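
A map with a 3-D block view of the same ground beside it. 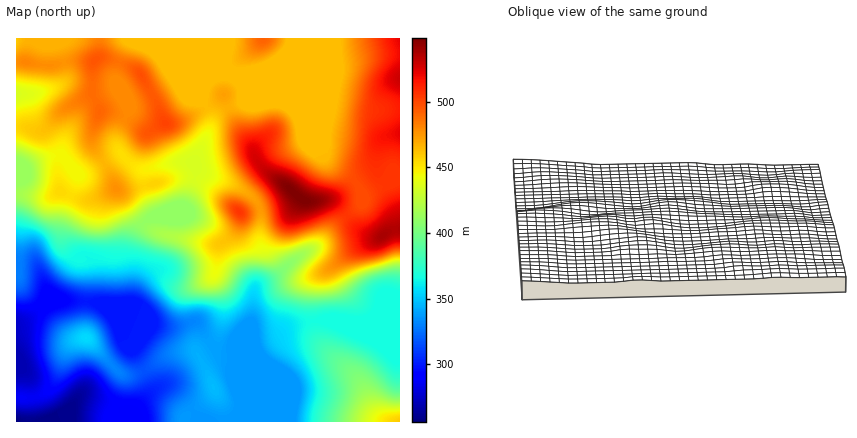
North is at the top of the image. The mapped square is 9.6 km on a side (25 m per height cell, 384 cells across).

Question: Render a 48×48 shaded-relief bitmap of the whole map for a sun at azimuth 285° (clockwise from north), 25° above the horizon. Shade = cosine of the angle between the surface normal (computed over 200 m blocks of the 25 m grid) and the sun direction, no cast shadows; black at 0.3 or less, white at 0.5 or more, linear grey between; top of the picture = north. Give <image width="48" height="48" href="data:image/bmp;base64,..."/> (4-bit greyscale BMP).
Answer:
<image width="48" height="48" href="data:image/bmp;base64,Qk32BAAAAAAAAHYAAAAoAAAAMAAAADAAAAABAAQAAAAAAIAEAAATCwAAEwsAABAAAAAAAAAAAAAAABEREQAiIiIAMzMzAERERABVVVUAZmZmAHd3dwCIiIgAmZmZAKqqqgC7u7sAzMzMAN3d3QDu7u4A////AJiImZvMupmaveypmZmZmZmZre3d3dzMzIh3eJvMupmavdy6mZmZmZmZre3M3dzLu5iHZnq8y5mavNy7qpmJmZmZrO3M3cy6mpmpdWisy6mIq8zMu6iJmZmZnN3MzMuoiKq7llabzLl3iavMy5iJmZmZm93MzLqXeKrNuFV73bh3iJq8y5iJmZmZrN3Mu6mHeKvNyWV6y5iJmZq7upiZmZmZvMzLupiHiKve2nZ5qXebuqqrqZmZmZmqu8zLqpiHibve65iIdmeszLuqmZmZmaqqu8y6qZiImbzv7LmXVGiazcu6mZmZmauqu7uqmZmZmavf/cuXRHmZvMzLqZmJmruqu7upmZmZmave7tynRYmZq8zLqqmImruqq6qZmZmZmavN3dyoZ5mZm8y6q7l3iruqqqmZmZmZmZqrzMypiZmZq9uYirl2ebupmZiJmZmZmYiJq7upmZmZvdyXeJh2aLupmYd3iIiJmXZomqqZiZiazdy5d3ZUWLy6qYdmZmeJmWVXmqmYiIeLzd3MuWQzSM3cupdkQ0V4mWVYu6mHiHeKzMzu7IUhNr3d3bl1MiNXiWZqzLmHiIeJqrzv/aYyNZu87+ynQhEkZ3Z73KmIiYiJmave/bdURoiJzv/bhjIRJHed25mZmZmZmZvN7bhmZ4dmi+/+yoUxAXet2oiZmZmZmZq83Ll3d4h1Vq3/7Lp0Init2oiIh4maqqq8zLqYZ5qXQ1nf7cy4ZYisupmYdmiaqqqrzdy5ZpzJUzat7czKmJmrqaqpdVaJqpqrzd7bZZ3rdUR6zLvMqqu6mauphlVXiZmave/rZI79l1RXmqvMuqvKiKqpmHVEaJmavv/rdZ79uXZVZ5rMy6vLmZqqqYZEVmiazv/aiL/9uph2Voq8u6vduZq7updmZlZ5vO7Kq9/sqZmHZomru6vdypm8y5d4mGZ4q8zMze7bmIiZmJqqqpveyZmsy5d5qYd4mrzN3ty5h3ibuqqpmZrduZmruoiImZiJmrze7bqZh3iszLqpmarMuZq6qIiYh4iZmr3v7JiId3is3bqpmaq6qau6h4qpdmZ4ms7/64d3d4ms3cupmaqZiby5d4vKdVVWis7/2oZlZ5mr3dypmaqYiKzJZpvLl2VEac/+y5hkWJmbzdy6qqqpiJzKd5vLqYZDR779y7p0WJmbzdy6qqqrqIrLh4q7updlVpzcu8uWaJmazdy6q6q8ypm7mImru5d3d5q6qruoiZmazdyqqqu93KqqmImruoZ5mZmZmaqpmZmavdyqqqq83cupmJmruXaJmqqImZmZmZmZvd26qpmqvN25iJmrl2eZmaqYmZmZmZmZvN3LqpmZmr3JiJq6hmiZmZqZmZmZmZmZrN3cu5mIiKzJiJu5dnmZmZmZmZmZmZmZrN3dy5mZmau6iJqoZ4mZmZmZmZmZmZmZq83dzKmZqqvKmImYiJmZmZmqqXeJmZmZq8zMy6qZqrvLmIiZmZmZmZmruoZomZmZq8zMu7qZmavLqImZmZmZmZmby5dWmZmZrMzMuw=="/>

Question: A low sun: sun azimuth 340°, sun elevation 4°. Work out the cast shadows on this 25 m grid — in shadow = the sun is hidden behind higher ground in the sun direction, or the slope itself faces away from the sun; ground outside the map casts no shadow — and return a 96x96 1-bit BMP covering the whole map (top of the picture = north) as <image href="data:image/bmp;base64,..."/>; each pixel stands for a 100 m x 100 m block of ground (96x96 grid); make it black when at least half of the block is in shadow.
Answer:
<image width="96" height="96" href="data:image/bmp;base64,Qk2+BAAAAAAAAD4AAAAoAAAAYAAAAGAAAAABAAEAAAAAAIAEAAATCwAAEwsAAAIAAAAAAAAA////AAAAAAAAAAAAAAAAAAAAAAAAAAAAAAAAAAAAAAAHAAAAAAAAAAAAAAAHwAAAAAAAAAAAAAAB4AAAAAAAAAAAAAAAeAAAAAAAAAAAAAAAPwAAAAAAAAAAAAAAH4AAAAAAAAAAAAAAH+AAAAAAAAAAAAAAH/AAAAAAAAAAAAAAD/gAAAAAAAAAAAAAD/gAAAAAAAAAAAAAD/gAAAAAAAAAAAAAD/gAAAAAAAAAAAAAB/AAAAAAAAAAAAAAA/AAAAAAAAAAAAAAAfAAAAAAAAAAAAAAAOAAAAAAAAAAAAAAAAAAAAAAAAAAAAAAAAAAAAAAAAAAAAAAAAAAAAAAAAAAAAAAAAAAAAAAAAAAAAAAAAAAAAAPAAAAAAEAAAAAAAB/gAAB+B8AAAAAAA//gAAP//8AAAAAAD//wAA///8AAAAAAP//wAD///8AAAAAAP//4AH///8AAAAAAf//8Af///9AAAAAAf//+A////9AAP/+AP//+A////8AA///AD///A////8AB///AA///Af///8AD//+AAH//gH///8AH//+AAB//wA///8AH//+AAAf/4AP//8AH//8AAAP/4AD//8AAeAAAAAH/8AA//8AAAAAAAAH//+Af/8AAAAAAgAH///AP/8AAAfwH4AD///wH/8AAB/8P4AD+P/4B/8AAD/+f4AAAH/8Af8AAP///4AAEH/+AH8EAf///gAAMH/+AB8PAf/+AAAAeP//AAcf8//+AAAAeH//AAAf///+AAAA+H//AAAf///+AAAA+B//AAB/+P//AAAA8A//AAB/+AP/AAAAcAP/AAD/+AH/gAAAAAH/gADj+AD/8AAAAAB/gADA8AB//gAAAAAfgAAAAAA//wAAAAAAAAAAAAAP/4AAAAAAAAAAAAAB/8AAAAAAAAAAAAAAf4AAAAAAAAAAAAAAD4AAAAAAAAAAAAAAAAAAAAAAAAAAAAAAAAAAAAAAAAAAAAAAAAAAAAAAAAAAAAAAAAAAAAAAAAAAAAAAAAAAAAAAAAAAAAAAfwAAAAAAAAAAAAAA/+AAAAAAAAAAAAAA//AAAAAAAAAAAAAB//AAAAAAAAAAAAAA//gAAAAAAAAAAAAAf/gAAAAAAAAAAAAAH/gAAAAAAAAAAAAAB/wAAAAAAAAAAAAAA/wAAAAAAAAAAAAAADwAAAAAAAAAAAAAAAAAAAAAAAAAAAAAAAAAAAAAAAAAAAAAAAAAAAAAAAAAAAAAAAAAAAAAAAAAAAAAAAAAAAAAAAAAAAAAAAAAAAAAAAAAAAAAAAAAAAAAAAAAAAAAAAAAAAAAAAAAAAAAAAAAAAAAAAAAAAAAAAAAAAAAAAB/AAAAAAAAAAAAAAD/gAAAAAAAAAAAAAD/gAAAAAAAAAAAAAD4AAAAAAAAAAAAAAAAAAAAAAAAAAAAAAAAAAAAAAAAAAAAAAAAAAAAAAAAAAAAAAAAAAAAAAAAA4AAAAAAAAAAAAAAA8AAAAAAAAAAAAAAAIAAAAAAAAAAAAAAAAAAAAAAAAAAAAAAAAAAAAA="/>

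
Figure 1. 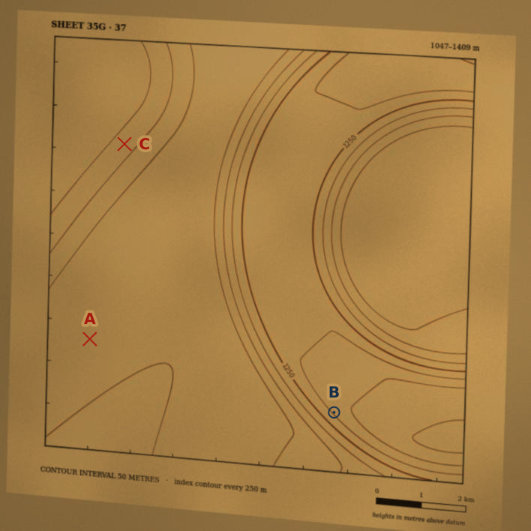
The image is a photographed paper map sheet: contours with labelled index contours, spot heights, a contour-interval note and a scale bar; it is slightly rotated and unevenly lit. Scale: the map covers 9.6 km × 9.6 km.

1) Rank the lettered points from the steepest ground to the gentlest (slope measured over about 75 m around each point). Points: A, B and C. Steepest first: B C A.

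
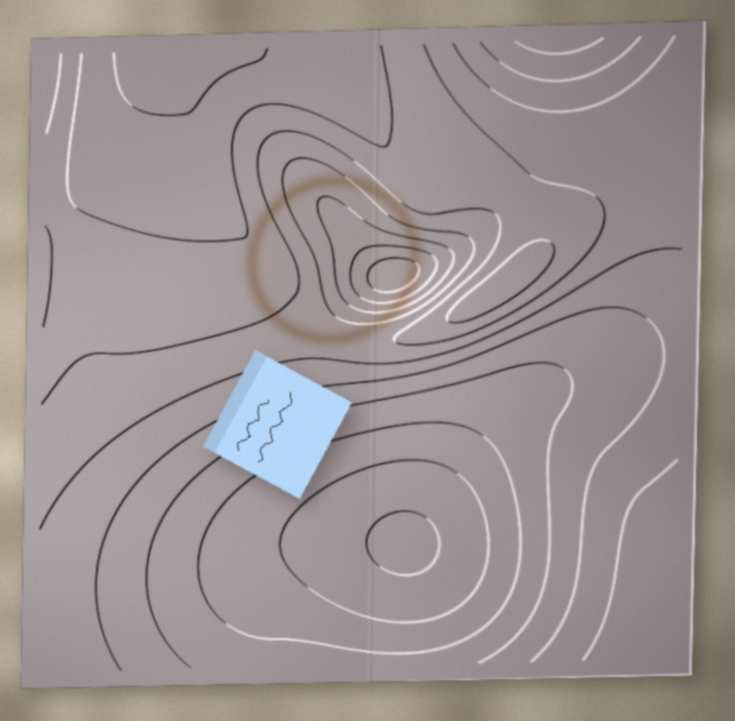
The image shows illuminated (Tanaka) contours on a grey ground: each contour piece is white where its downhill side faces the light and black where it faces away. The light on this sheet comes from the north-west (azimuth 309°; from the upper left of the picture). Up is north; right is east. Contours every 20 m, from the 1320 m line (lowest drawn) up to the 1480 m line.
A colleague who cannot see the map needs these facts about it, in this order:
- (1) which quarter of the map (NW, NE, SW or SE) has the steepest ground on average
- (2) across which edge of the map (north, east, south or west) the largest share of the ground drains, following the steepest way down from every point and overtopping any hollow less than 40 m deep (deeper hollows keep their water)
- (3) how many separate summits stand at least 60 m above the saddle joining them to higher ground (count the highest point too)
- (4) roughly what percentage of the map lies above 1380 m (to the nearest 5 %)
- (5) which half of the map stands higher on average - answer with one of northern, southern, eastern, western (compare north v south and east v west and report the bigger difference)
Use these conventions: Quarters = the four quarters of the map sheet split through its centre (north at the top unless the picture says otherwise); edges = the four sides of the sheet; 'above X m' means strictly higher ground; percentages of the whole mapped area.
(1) The north-east quarter is the steepest part of the map.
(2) The largest share of the runoff leaves by the southern edge.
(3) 1 summit rises at least 60 m above its surroundings.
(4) Roughly 75 % of the ground is higher than 1380 m.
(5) Taken as a whole, the northern half is higher than the southern.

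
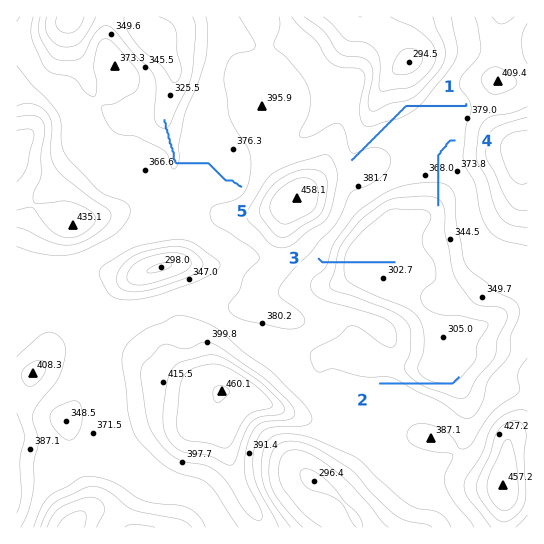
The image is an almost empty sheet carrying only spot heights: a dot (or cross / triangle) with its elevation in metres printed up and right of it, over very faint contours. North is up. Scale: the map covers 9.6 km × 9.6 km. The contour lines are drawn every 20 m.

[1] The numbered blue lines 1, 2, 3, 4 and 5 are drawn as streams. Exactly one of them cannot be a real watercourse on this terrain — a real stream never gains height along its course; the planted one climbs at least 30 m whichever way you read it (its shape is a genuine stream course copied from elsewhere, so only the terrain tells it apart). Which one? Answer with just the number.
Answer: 1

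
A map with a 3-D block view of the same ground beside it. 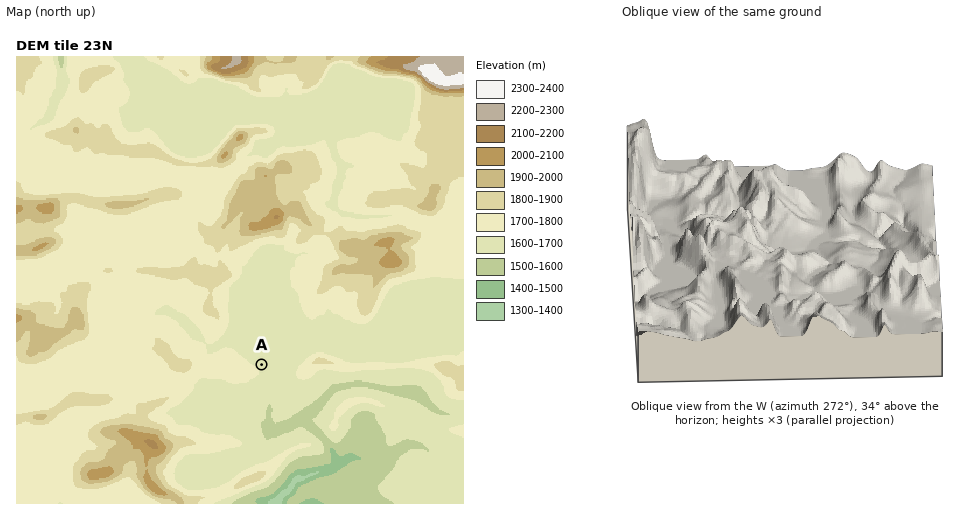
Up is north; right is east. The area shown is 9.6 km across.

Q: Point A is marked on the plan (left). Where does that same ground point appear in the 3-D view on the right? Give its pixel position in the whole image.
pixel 842 245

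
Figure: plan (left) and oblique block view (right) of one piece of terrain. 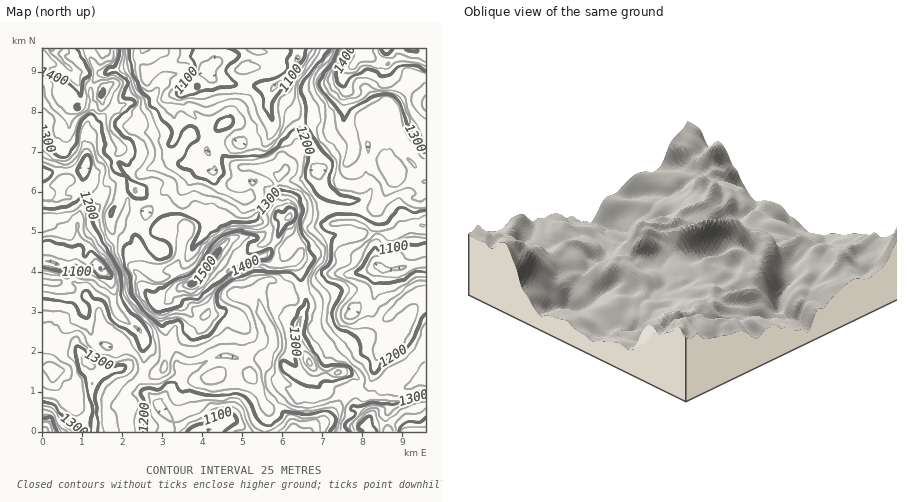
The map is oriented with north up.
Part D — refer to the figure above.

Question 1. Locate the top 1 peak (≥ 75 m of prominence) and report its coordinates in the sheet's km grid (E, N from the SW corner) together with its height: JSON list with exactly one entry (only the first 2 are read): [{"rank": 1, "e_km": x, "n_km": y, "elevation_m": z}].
[{"rank": 1, "e_km": 4.29, "n_km": 4.34, "elevation_m": 1516}]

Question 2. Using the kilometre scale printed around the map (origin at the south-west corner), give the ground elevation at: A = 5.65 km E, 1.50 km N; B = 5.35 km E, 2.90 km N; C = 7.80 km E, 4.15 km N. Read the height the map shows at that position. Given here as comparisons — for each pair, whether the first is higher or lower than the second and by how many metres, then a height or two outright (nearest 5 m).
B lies higher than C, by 105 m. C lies lower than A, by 95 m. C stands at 1130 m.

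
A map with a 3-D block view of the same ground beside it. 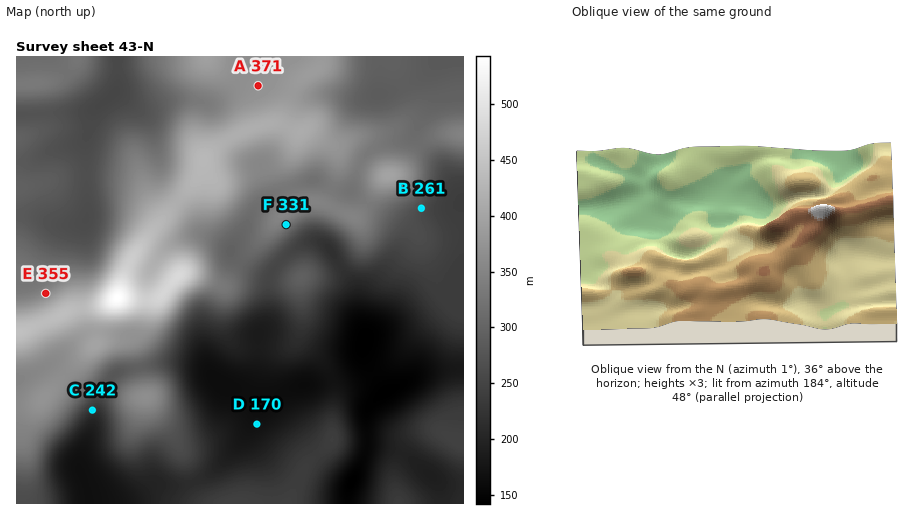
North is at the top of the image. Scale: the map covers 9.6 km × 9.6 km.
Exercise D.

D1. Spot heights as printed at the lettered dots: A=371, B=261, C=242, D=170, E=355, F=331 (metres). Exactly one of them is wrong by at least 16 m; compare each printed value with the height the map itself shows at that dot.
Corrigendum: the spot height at C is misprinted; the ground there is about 222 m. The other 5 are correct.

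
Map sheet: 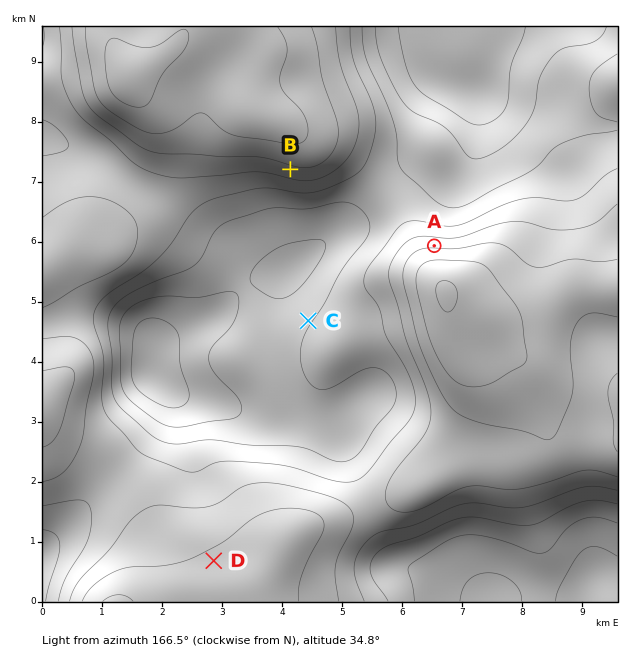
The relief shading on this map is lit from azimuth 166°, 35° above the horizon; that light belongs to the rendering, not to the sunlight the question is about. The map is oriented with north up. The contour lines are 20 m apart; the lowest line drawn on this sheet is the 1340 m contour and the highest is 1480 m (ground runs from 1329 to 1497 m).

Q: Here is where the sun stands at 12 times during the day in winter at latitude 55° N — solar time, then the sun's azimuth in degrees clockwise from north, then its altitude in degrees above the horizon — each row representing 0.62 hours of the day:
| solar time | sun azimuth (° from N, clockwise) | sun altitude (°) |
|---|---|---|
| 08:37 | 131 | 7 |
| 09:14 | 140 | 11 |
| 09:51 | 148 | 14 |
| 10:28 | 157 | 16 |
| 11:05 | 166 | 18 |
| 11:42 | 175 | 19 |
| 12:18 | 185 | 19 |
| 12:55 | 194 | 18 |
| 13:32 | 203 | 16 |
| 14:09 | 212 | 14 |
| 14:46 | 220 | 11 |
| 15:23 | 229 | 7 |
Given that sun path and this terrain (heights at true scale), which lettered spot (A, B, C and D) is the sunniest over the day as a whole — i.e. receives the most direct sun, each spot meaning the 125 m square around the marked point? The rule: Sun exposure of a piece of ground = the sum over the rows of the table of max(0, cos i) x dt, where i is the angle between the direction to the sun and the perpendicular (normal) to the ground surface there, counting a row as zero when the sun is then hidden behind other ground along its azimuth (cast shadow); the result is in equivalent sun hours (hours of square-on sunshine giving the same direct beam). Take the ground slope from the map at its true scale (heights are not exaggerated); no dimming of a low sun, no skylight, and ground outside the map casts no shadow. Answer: A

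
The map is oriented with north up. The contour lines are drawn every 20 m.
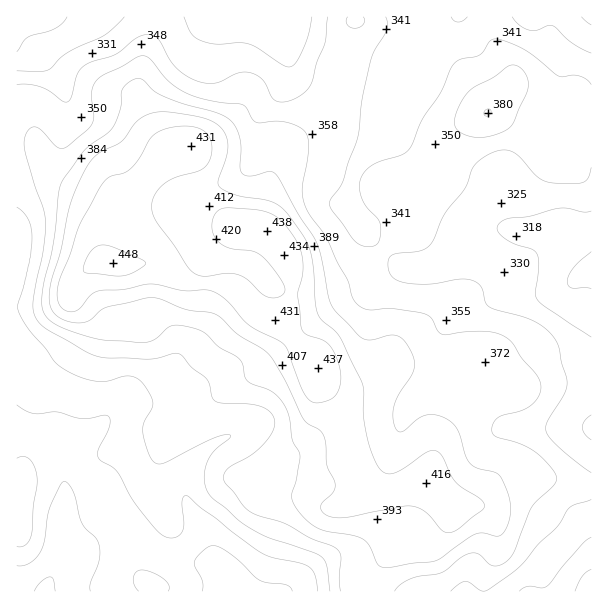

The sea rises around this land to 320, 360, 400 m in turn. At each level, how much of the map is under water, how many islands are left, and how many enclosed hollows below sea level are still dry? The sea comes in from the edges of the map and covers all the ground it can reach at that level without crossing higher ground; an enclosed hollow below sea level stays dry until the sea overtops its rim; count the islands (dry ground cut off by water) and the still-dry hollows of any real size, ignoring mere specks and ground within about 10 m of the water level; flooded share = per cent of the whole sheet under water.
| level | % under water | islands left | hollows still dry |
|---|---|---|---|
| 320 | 14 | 0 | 0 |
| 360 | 58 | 1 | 0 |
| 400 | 83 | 1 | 0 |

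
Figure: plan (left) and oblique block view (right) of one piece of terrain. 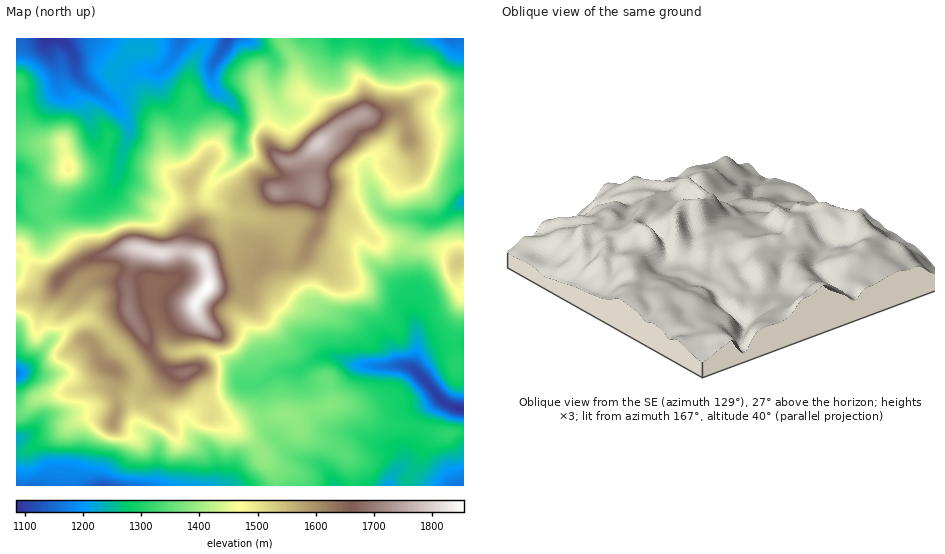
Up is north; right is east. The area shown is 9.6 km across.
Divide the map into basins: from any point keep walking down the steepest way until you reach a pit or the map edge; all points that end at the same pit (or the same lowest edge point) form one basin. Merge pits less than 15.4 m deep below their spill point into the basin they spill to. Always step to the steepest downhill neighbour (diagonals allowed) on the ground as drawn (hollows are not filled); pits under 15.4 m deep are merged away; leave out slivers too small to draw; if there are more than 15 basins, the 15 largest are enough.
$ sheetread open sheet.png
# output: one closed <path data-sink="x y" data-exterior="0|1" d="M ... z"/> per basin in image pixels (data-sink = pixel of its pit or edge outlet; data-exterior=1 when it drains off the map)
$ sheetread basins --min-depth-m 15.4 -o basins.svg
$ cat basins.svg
<path data-sink="463 408" data-exterior="1" d="M319 200l1 17-2 11-9 15-5 14-6 5-11 2-22-1-19 20-3 1-14 2-20-1-15 19-12-1-25-8-26 2-3 4 2 14 12 16 12 26 8 10 10 5 13 1 10-3 9 14 7 21 1 10 22 11 46-12 21 1 34-12 7 0 13 5 20 13 14 4 27 1 26 9 21-3 1-138-5-2-3-13 0-13 2-5-18-12-28-1-14-6-22-1-29-26z"/><path data-sink="47 39" data-exterior="1" d="M139 38l-122 0-1 104 46 2 2 2 4 22-19 37-1 11 11 20 22 26 45-14 13 0-4 6-8 26 1 20 6-4 23-1 25 8 12 1 13-16 3-8-6-21-14-8 0-11 6-14-6-32 1-12-12-5-10-9-4-8-7-36-10-22-8-7-20-8-8-10 4-12 15-14 9-3z"/><path data-sink="228 39" data-exterior="1" d="M281 38l-73 0-17 30 0 32-2 12 3 11 17 24 1 11-20 25 1 19 5 17 0 7-6 14 0 11 14 8 5 13 0 13 20 1 14-2 3-1 19-20 22 1 11-2 6-5 5-14 10-19 1-14-5-15-4-43 27-26-12-17-25-18-6-31-11-14z"/><path data-sink="103 485" data-exterior="1" d="M195 370l-10 3-16-1-14 15-7 3-21-7-10-11-2 24 3 15-4 10-29-4-11 5-14 10-20 10-9 7-14 3-1 33 260 1-1-12-19-29-31-23-13-7-1-10-7-21z"/><path data-sink="463 202" data-exterior="1" d="M395 112l-18 3-16 0-26 14-23 20-1 11 4 34 6 8 26 13 29 26 22 1 14 6 28 1 19 13 4-1 1-137-11-1-23 9-20 5-6-17z"/><path data-sink="452 39" data-exterior="1" d="M463 38l-180 0-1 3 13 19 6 31 25 18 13 18 22-12 16 0 18-3 7 5 5 9 1 9 4 2 25-7 11-6 16-1z"/><path data-sink="17 373" data-exterior="1" d="M139 248l-13 0-39 12-23 14-16 21-32 5 1 114 5-2 13-12 7-4 47-8 15-8 4-9 4-2-12-8-5-13 37-32-4-8-1-28 8-26z"/><path data-sink="181 39" data-exterior="1" d="M207 38l-67 0 0 10-9 3-15 14-4 9 0 3 8 10 20 8 8 7 10 22 7 36 4 8 10 9 11 5 20-24-1-11-17-24-3-11 2-12-1-28 3-10 13-19z"/><path data-sink="389 485" data-exterior="1" d="M342 403l-7 0-34 12-9 0 9 16 5 4 31 13 10 8 4 10 2 20 53 0 1-5 20-36 7-8 8-3-26-8-27-1-14-4-20-13z"/><path data-sink="335 485" data-exterior="1" d="M291 414l-11 0-47 13 19 13 8 9 4 11 11 14 2 12 74 0 1-13-5-17-10-8-22-9-14-8-5-12z"/><path data-sink="17 440" data-exterior="1" d="M113 369l-3 0-6 11-8 6-54 10-7 4-13 12-5 2-1 38 10-1 34-19 14-10 11-5 10 0 18 5 5-11-3-15 1-24z"/><path data-sink="17 205" data-exterior="1" d="M62 176l-15 18-9-1-13-7-9 0 0 63 5 2 18 23 15 7 3 0 13-12 11-6-22-27-11-20 1-11 7-10z"/><path data-sink="463 485" data-exterior="1" d="M463 432l-10 0-19 5-10 11-8 19-9 14 0 4 56 1z"/><path data-sink="17 169" data-exterior="1" d="M25 143l-9 1 0 40 9 2 16 8 6 0 21-26-4-22-2-2z"/><path data-sink="17 268" data-exterior="1" d="M19 249l-3 1 0 49 9 0 23-4 10-14-19-7z"/>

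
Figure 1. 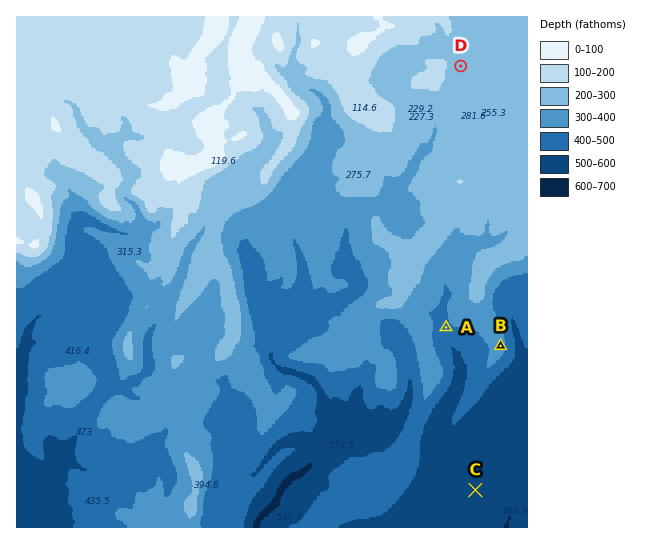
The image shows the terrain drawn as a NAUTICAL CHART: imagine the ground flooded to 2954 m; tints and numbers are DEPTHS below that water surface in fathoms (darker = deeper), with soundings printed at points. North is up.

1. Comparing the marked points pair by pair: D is higher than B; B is higher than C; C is lower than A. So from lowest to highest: C A B D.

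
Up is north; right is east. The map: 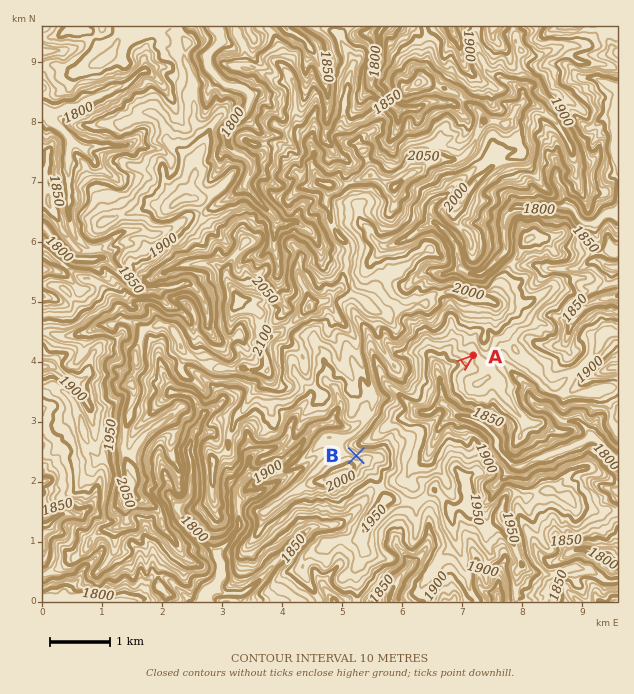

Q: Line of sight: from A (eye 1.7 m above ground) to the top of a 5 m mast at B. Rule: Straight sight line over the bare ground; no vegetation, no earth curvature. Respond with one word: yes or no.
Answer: yes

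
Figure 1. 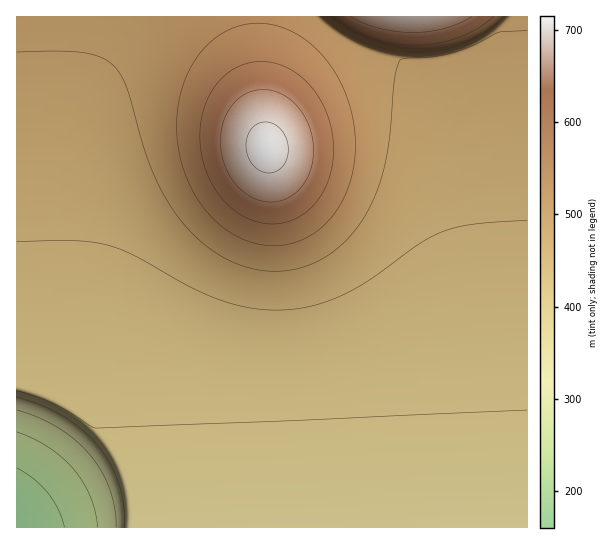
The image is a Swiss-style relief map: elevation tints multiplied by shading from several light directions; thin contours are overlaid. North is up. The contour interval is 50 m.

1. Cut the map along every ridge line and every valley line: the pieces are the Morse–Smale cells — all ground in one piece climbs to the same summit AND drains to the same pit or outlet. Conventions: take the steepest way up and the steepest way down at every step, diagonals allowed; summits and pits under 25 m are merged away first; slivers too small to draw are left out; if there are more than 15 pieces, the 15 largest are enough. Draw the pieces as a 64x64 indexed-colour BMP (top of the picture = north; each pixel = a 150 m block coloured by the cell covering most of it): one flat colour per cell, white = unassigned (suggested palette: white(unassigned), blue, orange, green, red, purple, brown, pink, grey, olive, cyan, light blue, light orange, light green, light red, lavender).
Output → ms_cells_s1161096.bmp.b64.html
<image width="64" height="64" href="data:image/bmp;base64,Qk12CAAAAAAAAHYAAAAoAAAAQAAAAEAAAAABAAQAAAAAAAAIAAATCwAAEwsAABAAAAAAAAAA////ALR3HwAOf/8ALKAsACgn1gC9Z5QAS1aMAMJ34wB/f38AIr28AM++FwDox64AeLv/AIrfmACWmP8A1bDFABEREREREREREREREREREREREREREREREREREREREiIiERERERERERERERERERERERERERERERERERERERESIiIRERERERERERERERERERERERERERERERERERERERIiIhEREREREREREREREREREREREREREREREREREREREiIiERERERERERERERERERERERERERERERERERERERESIiIRERERERERERERERERERERERERERERERERERERERIiIhEREREREREREREREREREREREREREREREREREREREiIiERERERERERERERERERERERERERERERERERERERESIiIRERERERERERERERERERERERERERERERERERERERIiIhEREREREREREREREREREREREREREREREREREREREiIiERERERERERERERERERERERERERERERERERERERESIiIRERERERERERERERERERERERERERERERERERERERIiIhEREREREREREREREREREREREREREREREREREREREiIiERERERERERERERERERERERERERERERERERERERESIiIRERERERERERERERERERERERERERERERERERERERIiIhEREREREREREREREREREREREREREREREREREREREiIiERERERERERERERERERERERERERERERERERERERESIiIRERERERERERERERERERERERERERERERERERERERIiIhEREREREREREREREREREREREREREREREREREREREiIiERERERERERERERERERERERERERERERERERERERESIiIRERERERERERERERERERERERERERERERERERERESIiIhERERERERERERERERERERERERERERERERERERERIiIiEREREREREREREREREREREREREREREREREREREREiIiIRERERERERERERERERERERERERERERERERERERESIiIhERERERERERERERERERERERERERERERERERERERIiIiEREREREREREREREREREREREREREREREREREREREiIiIRERERERERERERERERERERERERERERERERERERESIiIhERERERERERERERERERERERERERERERERERERERIiIiEREREREREREREREREREREREREREREREREREREREiIiIRERERERERERERERERERERERERERERERERERERESIiIhERERERERERERERERERERERERERERERERERERERIiIiEREREREREREREREREREREREREREREREREREREREiIiIRERERERERERERERERERERERERERERERERERERESIiIhERERERERERERERERERERERERERERERERERERERIiIiEREREREREREREREREREREREREREREREREREREREiIiIRERERERERERERERERERERERERERERERERERERESIiIhERERERERERERERERERERERERERERERERERERESIiIiERERERERERERERERERERERERERERERERERERERIiIiIREREREREREREREREREREREREREREREREREREREiIiIhERERERERERERERERERERERERERERERERERERESIiIiERERERERERERERERERERERERERERERERERERERIiIiIREREREREREREREREREREREREREREREREREREREiIiIhEREREREREREREREREREREREREREREREREREREiIiIiERERERERERERERERERERERERERERERERERERESIiIiIRERERERERERERERERERERERERERERERERERERIiIiIhEREREREREREREREREREREREREREREREREREREiIiIiEREREREREREREREREREREREREREREREREREREiIiIiIRERERERERERERERERERERERERERERERERERESIiIiIhERERERERERERERERERERERERERERERERERERIiIiIiERERERERERERERERERERERERERERERERERERIiIiIiIREREREREREREREREREREREREREREREREREREiIiIiIhERERERERERERERERERERERERERERERERERESIiIiIiERERERERERERERERERERERERERERERERERESIiIiIiIRERERERERERERERERERERERERERERERERERIiIiIiIhERERERERERERERERERERERERERERERERERIiIiIiIiERERERERERERERERERERERERERERERERERIiIiIiIiIRERERERERERERERERERERERERERERERERIiIiIiIiIhERERERERERERERERERERERERERERERERIiIiIiIiIiERERERERERERERERERERERERERERERESIiIiIiIiIiIRERERERERERERERERERERERERERERIiIiIiIiIiIiIhERERERERERERERERERERERERERESIiIiIiIiIiIiIiEREREREREREREREREREREREREREiIiIiIiIiIiIiIiIREREREREREREREREREREREREREiIiIiIiIiIiIiIiIhEREREREREREREREREREREREREiIiIiIiIiIiIiIiIi"/>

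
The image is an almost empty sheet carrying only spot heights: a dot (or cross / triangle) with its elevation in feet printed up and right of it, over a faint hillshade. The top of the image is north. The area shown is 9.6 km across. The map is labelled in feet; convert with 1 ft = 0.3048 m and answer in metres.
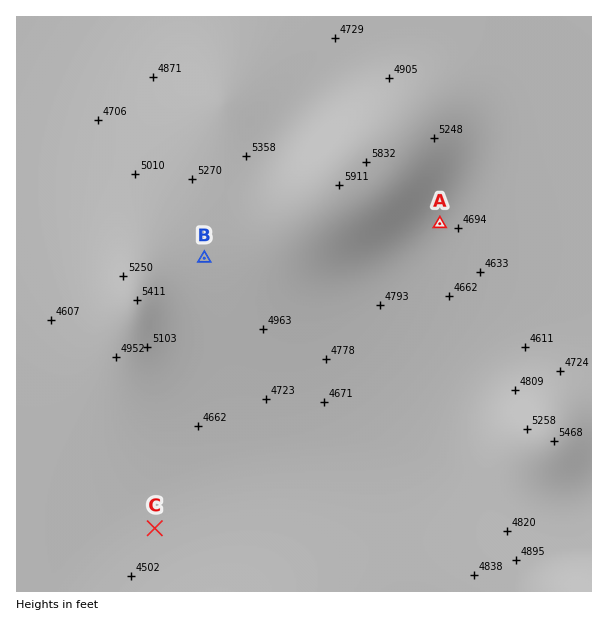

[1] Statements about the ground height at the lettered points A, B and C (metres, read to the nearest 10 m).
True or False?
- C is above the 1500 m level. False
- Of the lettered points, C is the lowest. True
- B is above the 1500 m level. True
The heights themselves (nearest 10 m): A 1460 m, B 1590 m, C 1370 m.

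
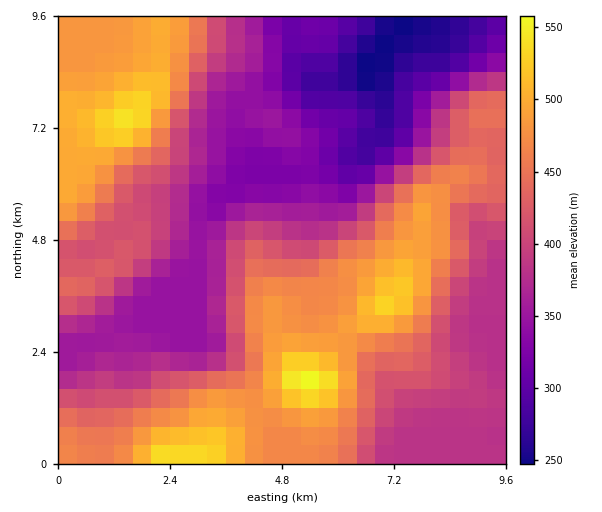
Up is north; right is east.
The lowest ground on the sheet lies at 240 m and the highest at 560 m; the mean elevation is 410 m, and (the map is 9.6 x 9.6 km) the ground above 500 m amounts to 7.8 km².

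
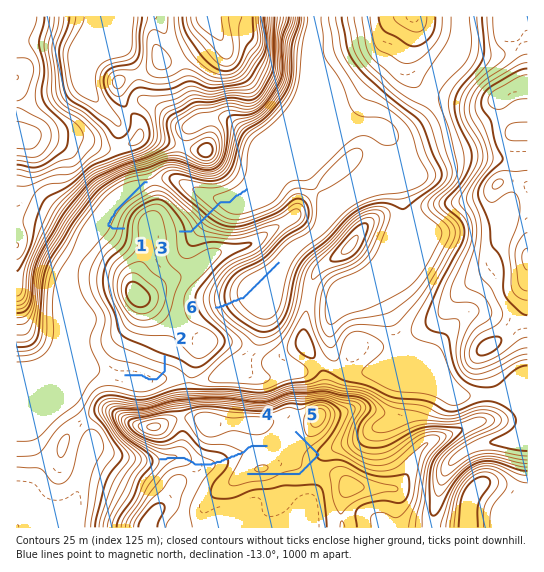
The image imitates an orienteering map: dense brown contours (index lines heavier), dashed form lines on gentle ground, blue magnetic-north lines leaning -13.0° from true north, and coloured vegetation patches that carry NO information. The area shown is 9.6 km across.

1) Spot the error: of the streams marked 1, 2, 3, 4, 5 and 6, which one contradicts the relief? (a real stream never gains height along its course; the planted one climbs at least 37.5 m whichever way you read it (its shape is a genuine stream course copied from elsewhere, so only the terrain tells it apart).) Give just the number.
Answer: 5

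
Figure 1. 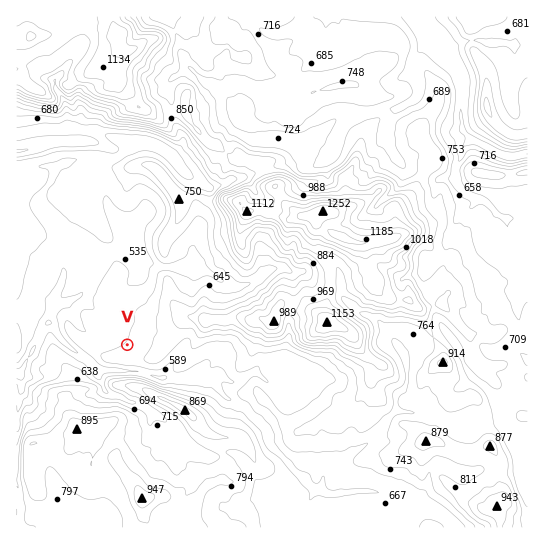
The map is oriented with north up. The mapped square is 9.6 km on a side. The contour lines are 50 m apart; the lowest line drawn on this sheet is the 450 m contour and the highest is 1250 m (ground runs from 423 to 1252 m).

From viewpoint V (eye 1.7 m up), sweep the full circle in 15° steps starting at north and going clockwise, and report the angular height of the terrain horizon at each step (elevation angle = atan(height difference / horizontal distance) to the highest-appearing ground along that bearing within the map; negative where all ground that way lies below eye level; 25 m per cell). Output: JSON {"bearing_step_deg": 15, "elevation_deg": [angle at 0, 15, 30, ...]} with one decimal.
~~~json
{"bearing_step_deg": 15, "elevation_deg": [5.8, 4.1, 3.7, 7.6, 7.8, 8.4, 6.0, 6.4, 6.3, 7.5, 12.4, 12.3, 11.2, 10.3, 9.2, 6.1, 3.3, -0.4, -1.2, -1.6, -1.1, -0.7, 1.2, 4.9]}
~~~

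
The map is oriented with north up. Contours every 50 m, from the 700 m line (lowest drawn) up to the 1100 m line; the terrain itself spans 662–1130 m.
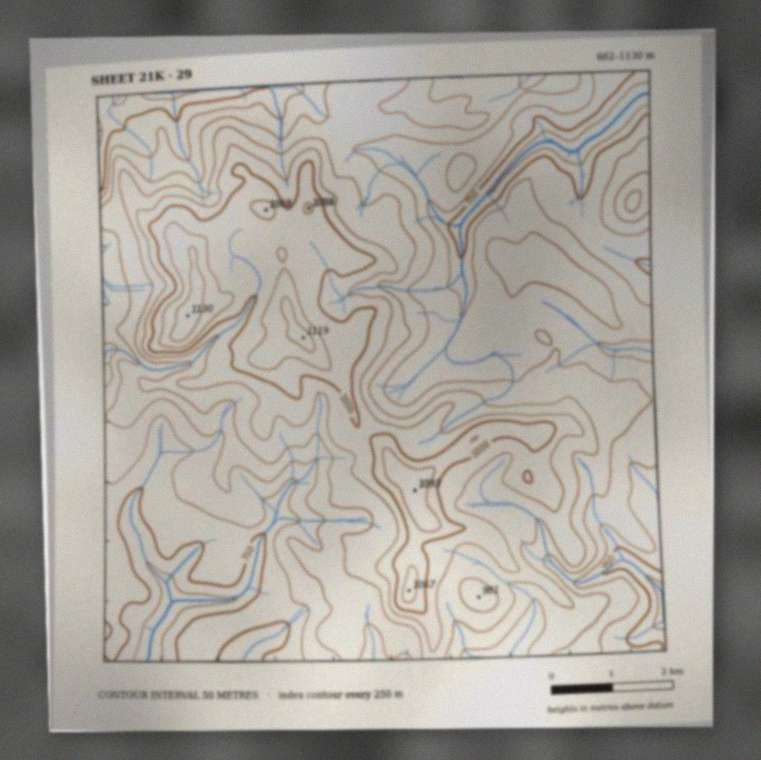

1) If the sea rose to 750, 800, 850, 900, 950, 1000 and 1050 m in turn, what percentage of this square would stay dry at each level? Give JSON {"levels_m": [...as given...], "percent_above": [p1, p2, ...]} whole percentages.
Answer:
{"levels_m": [750, 800, 850, 900, 950, 1000, 1050], "percent_above": [92, 78, 56, 36, 23, 13, 4]}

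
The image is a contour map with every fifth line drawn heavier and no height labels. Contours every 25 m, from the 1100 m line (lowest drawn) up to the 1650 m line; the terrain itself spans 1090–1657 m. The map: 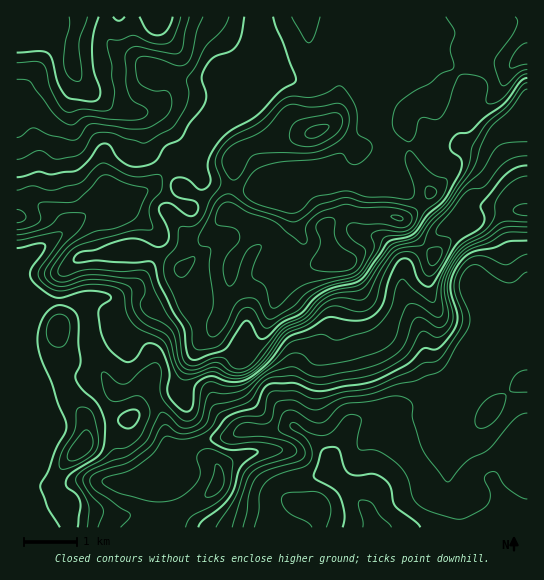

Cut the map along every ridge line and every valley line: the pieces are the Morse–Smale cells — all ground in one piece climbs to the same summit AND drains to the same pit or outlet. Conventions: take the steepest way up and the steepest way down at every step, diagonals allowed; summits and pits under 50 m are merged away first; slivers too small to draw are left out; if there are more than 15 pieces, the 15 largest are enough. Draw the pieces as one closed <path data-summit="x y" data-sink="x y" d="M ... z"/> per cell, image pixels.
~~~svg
<path data-summit="342 262" data-sink="375 527" d="M375 124l-10 5-24 28-6 10 4 8-46 0-35 14-20 0-35-9-10-17-19 1-23 23-16 9-8 3-25 0-12 12-51 37-8 9-8 13 0 209 1-136 13-30 13-12 28 0 6 5 3 8 0 21 2 12 18 34 10 12 13-2 15-8 4 2 1-4 13 0 40 10 9 7 8 16 17 15 37 2 17-6 23 15 10 10 6 10 18-33 9-7 33-12 27-3 28-11-6-1-6-6-4-9-5-41-21-47 1-20 3-5 34-34 9-6 19-18 32 0 8-10 12-7-16-23-11-11-8-4-27-7-49 0-23 4z"/><path data-summit="79 17" data-sink="375 527" d="M527 113l-6 2-17 19 3 17 16 36 4 3-14 5-12 12-32 0-19 18-9 6-34 34-4 9 1 21 16 30 4 12 3 30 4 15 8 11 6 1-28 11-27 3-33 12-9 7-18 33-6-10-10-10-23-15-17 6-37-2-17-15-8-16-9-7-40-10-13 0-1 4-4-2-15 8-15 2-4 16 0 16 13 56 2 2 15 0 10-2 10-4-4 6 0 45 371-1z"/><path data-summit="79 17" data-sink="375 527" d="M258 16l-242 1 1 511 10-1 0-17-6-15 3-16 0-213 15-18 19-12 44-37 25 0 16-7 8-5 20-22 24-15 6-13 42-43 4-8 12-29z"/><path data-summit="527 55" data-sink="375 527" d="M527 16l-189 0-10 50 11-6 8 3 13 19 9 9 4 11 2 21 12 26 23-4 49 0 23 6 12 5 11 11 12 19 5 5 4 0-5-6-14-34-3-17 17-19 7-2z"/><path data-summit="82 447" data-sink="375 527" d="M78 301l-31 2-10 10-13 30 0 136-3 16 6 15 0 17 128 1 4-49-33 4-3-5-12-53 0-16 5-16-9-12-18-34-2-12 0-21-3-8z"/><path data-summit="315 131" data-sink="375 527" d="M341 60l-14 7-3 7-7 7-7 3-32-8-12 0-8 4-57 57-6 13-20 13 18 0 10 17 35 9 20 0 35-14 46 0-4-8 6-10 14-18 10-10 10-6-2-21-4-11-9-9-8-15z"/><path data-summit="342 262" data-sink="375 527" d="M337 16l-78 0 0 41-16 37 15-14 8-4 20 1 19 7 12-3 7-7 4-8 9-43z"/>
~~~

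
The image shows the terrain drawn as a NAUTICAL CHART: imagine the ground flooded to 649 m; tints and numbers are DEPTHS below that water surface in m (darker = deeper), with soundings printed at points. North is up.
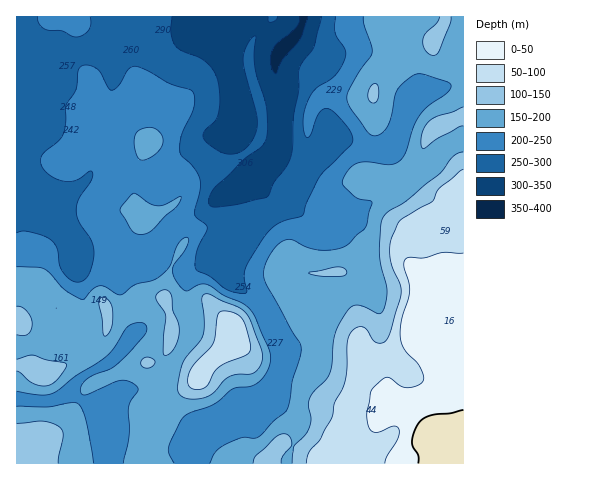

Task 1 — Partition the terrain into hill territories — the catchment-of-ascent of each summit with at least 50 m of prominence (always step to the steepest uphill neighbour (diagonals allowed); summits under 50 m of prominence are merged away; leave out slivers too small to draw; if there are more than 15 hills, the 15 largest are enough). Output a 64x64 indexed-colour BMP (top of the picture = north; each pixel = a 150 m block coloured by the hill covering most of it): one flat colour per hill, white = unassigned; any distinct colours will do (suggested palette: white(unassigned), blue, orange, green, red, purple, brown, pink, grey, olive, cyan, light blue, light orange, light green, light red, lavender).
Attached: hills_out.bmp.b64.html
<image width="64" height="64" href="data:image/bmp;base64,Qk12CAAAAAAAAHYAAAAoAAAAQAAAAEAAAAABAAQAAAAAAAAIAAATCwAAEwsAABAAAAAAAAAA////ALR3HwAOf/8ALKAsACgn1gC9Z5QAS1aMAMJ34wB/f38AIr28AM++FwDox64AeLv/AIrfmACWmP8A1bDFAFVVVVVVVSIiIiIiIiERERERERERERERERERERERERERVVVVVVVVIiIiIiIiIRERERERERERERERERERERERERFVVVVVVVUiIiIiIiIhEREREREREREREREREREREREREVVVVVVVVSIiIiIiIiERERERERERERERERERERERERERVVVVVVVSIiIiIiIiIhERERERERERERERERERERERERFVVVVVVVIiIiIiIiIiIhEREREREREREREREREREREREVVVVVVVUiIiIiIiIiIiIhERERERERERERERERERERERVVVVVVVSIiIiIiIiIiIiIhERERERERERERERERERERFVVVVVVSIiIiIiIiIiIiIiIREREREREREREREREREREURERFVSIiIiIiIiIiIiIiIiERERERERERERERERERERRERERCIiIiIiIiIiIiIiIiIhERERERERERERERERERFEREREIiIiIiIiIiIiIiIiIiIREREREREREREREREREURERERCIiIiIiIiIiIiIiIiIiERERERERERERERERERRERERERCIiIiIiIiIiIiIiIiIhERERERERERERERERFERERERERCIiIiIiIiIiIiIiIiEREREREREREREREREUREREREREQiIiIiIiIiIiIiIiIRERERERERERERERERREREREREREIiIiIiIiIiIiIiIhERERERERERERERERFERERERERERCIiIiIiIiIiIiIhEREREREREREREREREUREREREREREIiIiIiIiIiIiIiERERERERERERERERERRERERERERERCIiIiIiIiIiIiERERERERERERERERERFERERERERERCIiIiIiIiIiIiIREREREREREREREREREUREREREREREIiIiIiIiIiIiIRERERERERERERERERERREREREREREIiIiIiIiIiIiIhERERERERERERERERERFEREREREREQiIiIiIiIiIiIhEREREREREREREREREREURERERERERCIiIiIiIiIiIhERERERERERERERERERERREREREREREIiIiIiIiIiIRERERERERERERERERERERFEREREREREQiIiIiIiIiIREREREREREREREREREREREUREREREREQiIiIiIiIiIhERERERERERERERERERERERRERERERERCIiIiIiIiIiERERERERERERERERERERERFEREREREEREREiIiIiIiIREREREREREREREREREREREURERERBEREREREiIiIiIiERERERERERERERERERERERRERERBERERERERIiIiIiIhERERERERERERERERERERFEREREERERERERESIiIiIiIREREREREREREREREREREUREREEREREREREREiIiIiIiERERERERERERERERERERREREERERERERERERIiIiIiIhERERERERERERERERERFEREERERERERERERERIiIiIiIREREREREREREREREREUREERERERERERERERESIiIiIiERERERERERERERERERREEREREREREREREREREiIiIiERERERERERERERERERFEERERERERERERERERERESIiIRERERERERERERERERERERERERERERERERERERERESIRERERERERERERERERERERERERERERERERERERERERERERERERERERERERERERERERERERERERERERERERERERERERERERERERERERERERERERERERERERERERERERERERERERERERERERERERERERERERERERERERERERERERERERMzMRERERERERERERERERERERERERERERERERERERERMzMzEREREREREREREREREREREREREREREREREREREREzMzMRERMzMxERERERERERERERERERERERERERERERETMzMzMzMzMzERERERERERERERERERERERERERERERERMzMzMzMzMzMxEREREREREREREREREREREREREREREREzMzMzMzMzMzERERERERERERERERERERERERERERERETMzMzMzMzMzMxERERERERERERERERERERERERERERERMzMzMzMzMzMzEREREREREREREREREREREREREREREREzMzMzMzMzMzMRERERERERERERERERERERERERERERETMzMzMzMzMzMzERERERERERERERERERERERERERERERMzMzMzMzMzMzMzEREREREREREREREREREREREREREREzMzMzMzMzMzMzMzMxEREREREREREREREREREREREREzMzMzMzMzMzMzMzMzMRERERERERERERERERERERERETMzMzMzMzMzMzMzMzMxERERERERERERERERERERERERMzMzMzMzMzMzMzMzMzEREREREREREREREREREREREREzMzMzMzMzMzMzMzMzMRERERERERERERERERERERERERMzMzMzMzMzMzMzMzMxERERERERERERERERERERERERETMzMzMzMzMzMzMzMzEREREREREREREREREREREREREREzMzMzMzMzMzMzMzMRERERERERERERERERERERERERERMzMzMzMzMzMzMzMxEREREREREREREREREREREREREREzMzMzMzMzMzMzMz"/>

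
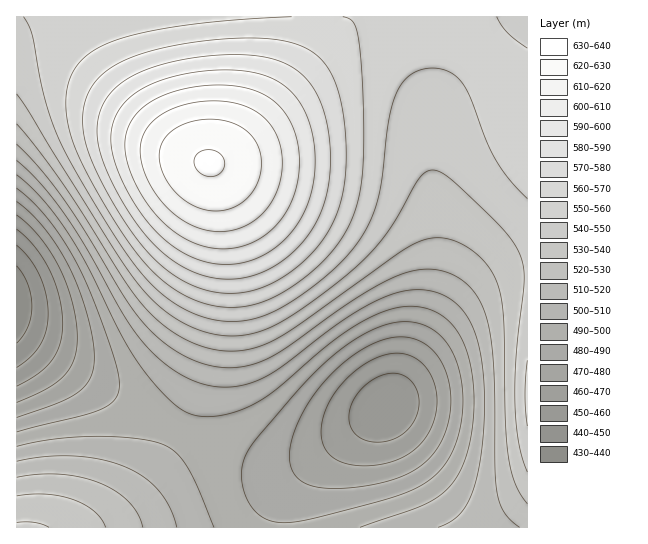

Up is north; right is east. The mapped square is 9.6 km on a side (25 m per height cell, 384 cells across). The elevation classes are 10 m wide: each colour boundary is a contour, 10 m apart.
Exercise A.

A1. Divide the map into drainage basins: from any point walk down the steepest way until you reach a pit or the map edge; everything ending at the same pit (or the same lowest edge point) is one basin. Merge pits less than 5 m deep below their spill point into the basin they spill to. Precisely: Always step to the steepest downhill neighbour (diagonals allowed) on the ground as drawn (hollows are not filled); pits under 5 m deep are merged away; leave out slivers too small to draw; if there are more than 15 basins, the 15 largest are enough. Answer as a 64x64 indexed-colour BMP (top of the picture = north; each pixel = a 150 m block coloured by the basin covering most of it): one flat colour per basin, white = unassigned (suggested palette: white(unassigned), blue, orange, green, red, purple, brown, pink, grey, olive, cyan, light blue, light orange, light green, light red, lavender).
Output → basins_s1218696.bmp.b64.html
<image width="64" height="64" href="data:image/bmp;base64,Qk12CAAAAAAAAHYAAAAoAAAAQAAAAEAAAAABAAQAAAAAAAAIAAATCwAAEwsAABAAAAAAAAAA////ALR3HwAOf/8ALKAsACgn1gC9Z5QAS1aMAMJ34wB/f38AIr28AM++FwDox64AeLv/AIrfmACWmP8A1bDFACIiIiIiERERERERERERERERERERERERERERERERERERIiIiIiIiEREREREREREREREREREREREREREREREREREiIiIiIiIhERERERERERERERERERERERERERERERERESIiIiIiIiIRERERERERERERERERERERERERERERERERIiIiIiIiIiEREREREREREREREREREREREREREREREREiIiIiIiIiIhERERERERERERERERERERERERERERERESIiIiIiIiIiIRERERERERERERERERERERERERERERERIiIiIiIiIiIhEREREREREREREREREREREREREREREREiIiIiIiIiIiIRERERERERERERERERERERERERERERESIiIiIiIiIiIiERERERERERERERERERERERERERERERIiIiIiIiIiIiIREREREREREREREREREREREREREREREiIiIiIiIiIiIiERERERERERERERERERERERERERERESIiIiIiIiIiIiIRERERERERERERERERERERERERERERIiIiIiIiIiIiIiEREREREREREREREREREREREREREREiIiIiIiIiIiIiIRERERERERERERERERERERERERERESIiIiIiIiIiIiIiERERERERERERERERERERERERERERIiIiIiIiIiIiIiIREREREREREREREREREREREREREREiIiIiIiIiIiIiIiERERERERERERERERERERERERERESIiIiIiIiIiIiIiIRERERERERERERERERERERERERERIiIiIiIiIiIiIiIhEREREREREREREREREREREREREREiIiIiIiIiIiIiIiIRERERERERERERERERERERERERESIiIiIiIiIiIiIiIhERERERERERERERERERERERERERIiIiIiIiIiIiIiIiEREREREREREREREREREREREREREiIiIiIiIiIiIiIiIRERERERERERERERERERERERERESIiIiIiIiIiIiIiIiERERERERERERERERERERERERERIiIiIiIiIiIiIiIiIREREREREREREREREREREREREREiIiIiIiIiIiIiIiIhERERERERERERERERERERERERESIiIiIiIiIiIiIiIiERERERERERERERERERERERERERIiIiIiIiIiIiIiIiIREREREREREREREREREREREREREiIiIiIiIiIiIiIiIhERERERERERERERERERERERERESIiIiIiIiIiIiIiIiERERERERERERERERERERERERERIiIiIiIiIiIiIiIiIhEREREREREREREREREREREREREiIiIiIiIiIiIiIiIiERERERERERERERERERERERERESIiIiIiIiIiIiIiIiIRERERERERERERERERERERERERIiIiIiIiIiIiIiIiIhEREREREREREREREREREREREREiIiIiIiIiIiIiIiIiERERERERERERERERERERERERESIiIiIiIiIiIiIiIiIRERERERERERERERERERERERERIiIiIiIiIiIiIiIiIhEREREREREREREREREREREREREiIiIiIiIiIiIiIiIiERERERERERERERERERERERERESIiIiIiIiIiIiIiIiIRERERERERERERERERERERERERIiIiIiIiIiIiIiIiIREREREREREREREREREREREREREiIiIiIiIiIiIiIiIhERERERERERERERERERERERERESIiIiIiIiIiIiIiIiERERERERERERERERERERERERERIiIiIiIiIiIiIiIiIREREREREREREREREREREREREREiIiIiIiIiIiIiIiIhERERERERERERERERERERERERESIiIiIiIiIiIiIiIhERERERERERERERERERERERERERIiIiIiIiIiIiIiIiIhEREREREREREREREREREREREREiIiIiIiIiIiIiIiIiIRERERERERERERERERERERERESIiIiIiIiIiIiIiIiIiERERERERERERERERERERERERIiIiIiIiIiIiIiIiIiIhEREREREREREREREREREREREiIiIiIiIiIiIiIiIiIiIRERERERERERERERERERERESIiIiIiIiIiIiIiIiIiIhERERERERERERERERERERERIiIiIiIiIiIiIiIiIiIiIREREREREREREREREREREREiIiIiIiIiIiIiIiIiIiIiEREREREREREREREREREREyIiIiIiIiIiIiIiIiIiIiIhERERERERERERERERERETIiIiIiIiIiIiIiIiIiIiIiERERERERERERERERERETMiIiIiIiIiIiIiIiIiIiIiIhERERERERERERERERETMyIiIiIiIiIiIiIiIiIiIiIiIRERERERERERERERETMzIiIiIiIiIiIiIiIiIiIiIiIhERERERERERERERETMzMiIiIiIiIiIiIiIiIiIiIiIiIRERERERERERERETMzMyIiIiIiIiIiIiIiIiIiIiIiIhERERERERERERETMzMzIiIiIiIiIiIiIiIiIiIiIiIiIRERERERERERETMzMzMiIiIiIiIiIiIiIiIiIiIiIiIhERERERERERETMzMzMyIiIiIiIiIiIiIiIiIiIiIiIiERERERERERETMzMzMz"/>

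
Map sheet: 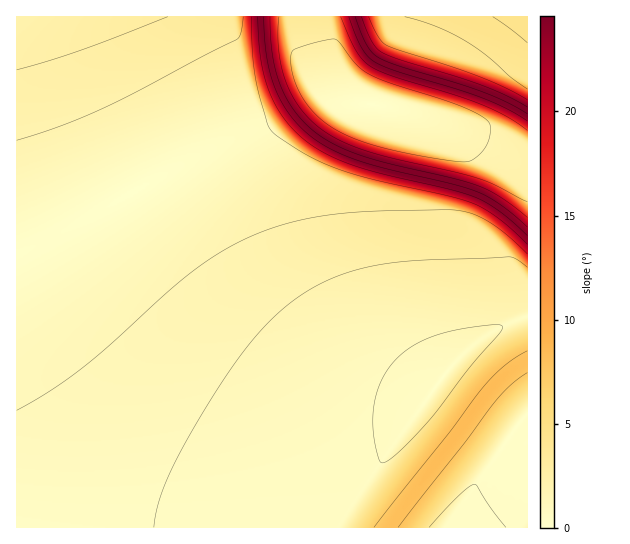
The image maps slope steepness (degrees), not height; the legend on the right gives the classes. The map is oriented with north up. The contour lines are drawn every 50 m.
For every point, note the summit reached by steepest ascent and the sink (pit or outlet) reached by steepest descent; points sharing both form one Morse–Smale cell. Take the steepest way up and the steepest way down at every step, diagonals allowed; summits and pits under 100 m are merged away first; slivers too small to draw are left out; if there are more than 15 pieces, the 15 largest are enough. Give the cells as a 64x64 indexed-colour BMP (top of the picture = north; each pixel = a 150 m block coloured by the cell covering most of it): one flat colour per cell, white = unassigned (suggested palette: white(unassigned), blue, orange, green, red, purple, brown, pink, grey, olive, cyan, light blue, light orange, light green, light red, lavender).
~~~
<image width="64" height="64" href="data:image/bmp;base64,Qk12CAAAAAAAAHYAAAAoAAAAQAAAAEAAAAABAAQAAAAAAAAIAAATCwAAEwsAABAAAAAAAAAA////ALR3HwAOf/8ALKAsACgn1gC9Z5QAS1aMAMJ34wB/f38AIr28AM++FwDox64AeLv/AIrfmACWmP8A1bDFABEREREREREREREREREREREREREREzMzMzMzMzMzMzMzERERERERERERERERERERERERERETMzMzMzMzMzMzMzMREREREREREREREREREREREREREREzMzMzMzMzMzMzMxERERERERERERERERERERERERERETMzMzMzMzMzMzMzEREREREREREREREREREREREREREREzMzMzMzMzMzMzMRERERERERERERERERERERERERERERMzMzMzMzMzMzMxEREREREREREREREREREREREREREREzMzMzMzMzMzMzERERERERERERERERERERERERERERERMzMzMzMzMzMzMRERERERERERERERERERERERERERERETMzMzMzMzMzMxEREREREREREREREREREREREREREREREzMzMzMzMzMzERERERERERERERERERERERERERERERETMzMzMzMzMzMREREREREREREREREREREREREREREREREzMzMzMzMzMxERERERERERERERERERERERERERERERERMzMzMzMzMzEREREREREREREREREREREREREREREREREzMzMzMzMzMRERERERERERERERERERERERERERERERERMzMzMzMzMxERERERERERERERERERERERERERERERERETMzMzMzMzEREREREREREREREREREREREREREREREREREzMzMzMzMRERERERERERERERERERERERERERERERERETMzMzMzMxEREREREREREREREREREREREREREREREREREzMzMzMzERERERERERERERERERERERERERERERERERERMzMzMzMRERERERERERERERERERERERERERERERERERETMzMzMxEREREREREREREREREREREREREREREREREREREzMzMzERERERERERERERERERERERERERERERERERERERMzMzMRERERERERERERERERERERERERERERERERERERETMzMxERERERERERERERERERERERERERERERERERERERETMzEREREREREREREREREREREREREREREREREREREREREzMRERERERERERERERERERERERERERERERERERERERERERERERERERERERERERERERERERERERERERERERERERERERERERERERERERERERERERERERERERERERERERERERERERERERERERERERERERERERERERERERERERERERERERERERERERERERERERERERERERERERERERERERERERERERERERERERERERERERERERERERERERERERERERERERERERERERERERERERERERERERERERERERERERERERERERERERERERERERERERERERERERERERERERERERERERERIREREREREREREREREREREREREREREREREREREREREREiIRERERERERERERERERERERERERERERERERERERERESIiIRERERERERERERERERERERERERERERERERERERERIiIiIREREREREREREREREREREREREREREREREREREREiIiIiERERERERERERERERERERERERERERERERERERESIiIiIiERERERERERERERERERERERERERERERERERERIiIiIiIiEREREREREREREREREREREREREREREREREREiIiIiIiIiERERERERERERERERERERERERERERERERESIiIiIiIiIhERERERERERERERERERERERERERERERERIiIiIiIiIiIhEREREREREREREREREREREREREREREREiIiIiIiIiIiIhERERERERERERERERERERERERERERESIiIiIiIiIiIiIhERERERERERERERERERERERERERERIiIiIiIiIiIiIiIhEREREREREREREREREREREREREREiIiIiIiIiIiIiIiIhERERERERERERERERERERERERESIiIiIiIiIiIiIiIiIhEREREREREREREREREREREUREIiIiIiIiIiIiIiIiIiIhERERERERERERERERERREREQiIiIiIiIiIiIiIiIiIiIiERERERERERERERFERERERCIiIiIiIiIiIiIiIiIiIiIhEREREREREREUREREREREIiIiIiIiIiIiIiIiIiIiIiIhEREREREUREREREREREQiIiIiIiIiIiIiIiIiIiIiIiIREiJERERERERERERERCIiIiIiIiIiIiIiIiIiIiIiIiIiJEREREREREREREREIiIiIiIiIiIiIiIiIiIiIiIiIiIkREREREREREREREQiIiIiIiIiIiIiIiIiIiIiIiIiIkRERERERERERERERCIiIiIiIiIiIiIiIiIiIiIiIiIiREREREREREREREREIiIiIiIiIiIiIiIiIiIiIiIiIiJEREREREREREREREQiIiIiIiIiIiIiIiIiIiIiIiIiIkRERERERERERERERCIiIiIiIiIiIiIiIiIiIiIiIiIkREREREREREREREREIiIiIiIiIiIiIiIiIiIiIiIiIiREREREREREREREREQiIiIiIiIiIiIiIiIiIiIiIiIiJERERERERERERERERCIiIiIiIiIiIiIiIiIiIiIiIiIkRERERERERERERERE"/>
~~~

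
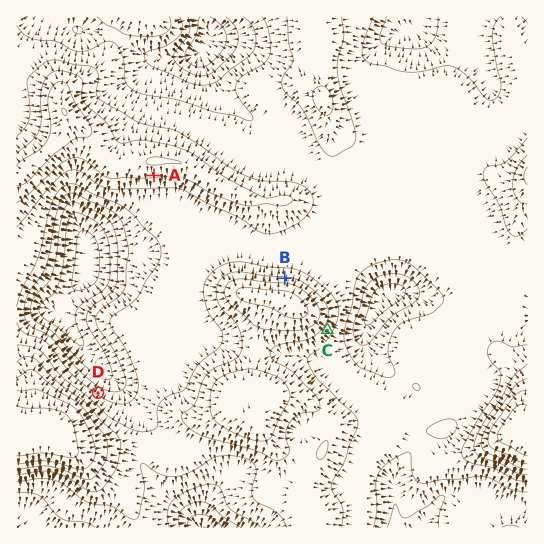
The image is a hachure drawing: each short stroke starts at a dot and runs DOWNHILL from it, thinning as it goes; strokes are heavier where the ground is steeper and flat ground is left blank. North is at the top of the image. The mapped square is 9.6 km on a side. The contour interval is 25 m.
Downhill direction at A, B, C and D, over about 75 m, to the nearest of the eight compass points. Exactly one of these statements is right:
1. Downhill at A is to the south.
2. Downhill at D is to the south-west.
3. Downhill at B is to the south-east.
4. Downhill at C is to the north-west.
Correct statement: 1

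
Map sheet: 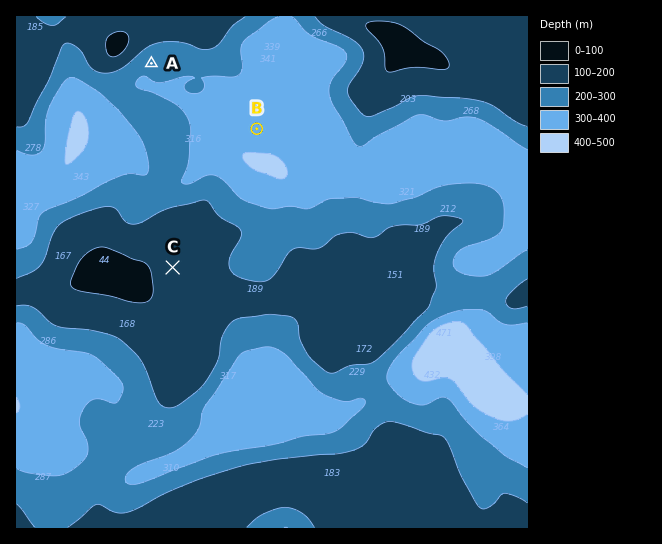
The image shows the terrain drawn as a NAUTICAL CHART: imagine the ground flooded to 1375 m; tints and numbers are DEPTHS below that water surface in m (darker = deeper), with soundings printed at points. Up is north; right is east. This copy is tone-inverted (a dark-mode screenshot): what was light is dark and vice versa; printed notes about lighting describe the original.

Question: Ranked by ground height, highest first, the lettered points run C A B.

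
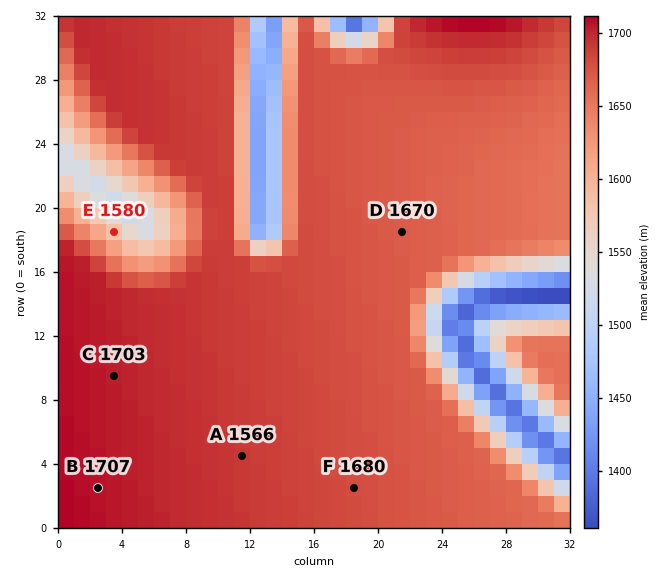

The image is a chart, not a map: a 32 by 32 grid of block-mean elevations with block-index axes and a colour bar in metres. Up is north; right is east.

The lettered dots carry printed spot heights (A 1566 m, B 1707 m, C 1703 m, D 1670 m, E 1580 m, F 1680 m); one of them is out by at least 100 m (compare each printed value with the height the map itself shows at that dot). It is A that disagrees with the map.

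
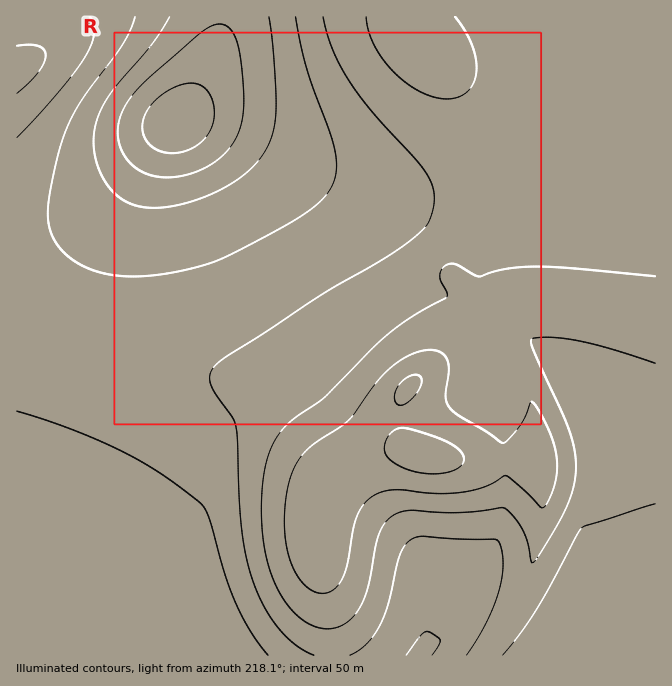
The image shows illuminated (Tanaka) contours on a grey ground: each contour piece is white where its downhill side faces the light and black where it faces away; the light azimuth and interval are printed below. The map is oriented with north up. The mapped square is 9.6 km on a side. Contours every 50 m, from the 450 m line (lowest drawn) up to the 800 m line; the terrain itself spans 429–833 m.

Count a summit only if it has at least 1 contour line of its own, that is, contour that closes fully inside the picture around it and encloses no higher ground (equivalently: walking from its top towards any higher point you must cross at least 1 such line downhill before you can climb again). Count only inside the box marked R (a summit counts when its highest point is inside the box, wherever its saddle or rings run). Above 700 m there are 1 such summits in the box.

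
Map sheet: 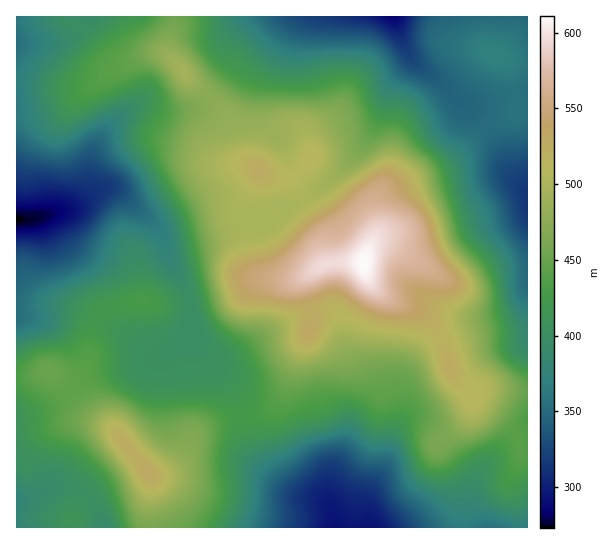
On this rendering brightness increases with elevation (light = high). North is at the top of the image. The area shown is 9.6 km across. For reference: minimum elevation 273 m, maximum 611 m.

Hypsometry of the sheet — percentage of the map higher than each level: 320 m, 95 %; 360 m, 82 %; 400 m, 65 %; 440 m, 40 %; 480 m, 23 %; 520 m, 10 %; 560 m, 4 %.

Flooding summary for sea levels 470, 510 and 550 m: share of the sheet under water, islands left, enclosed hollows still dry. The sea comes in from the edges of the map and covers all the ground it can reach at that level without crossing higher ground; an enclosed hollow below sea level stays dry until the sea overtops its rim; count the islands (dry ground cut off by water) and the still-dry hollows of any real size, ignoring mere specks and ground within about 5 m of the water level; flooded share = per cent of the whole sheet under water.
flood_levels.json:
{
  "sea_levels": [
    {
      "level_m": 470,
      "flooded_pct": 73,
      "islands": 2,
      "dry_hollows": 0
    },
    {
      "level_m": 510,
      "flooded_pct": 88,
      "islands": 3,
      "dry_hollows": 0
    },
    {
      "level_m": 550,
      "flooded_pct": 95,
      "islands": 1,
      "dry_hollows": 0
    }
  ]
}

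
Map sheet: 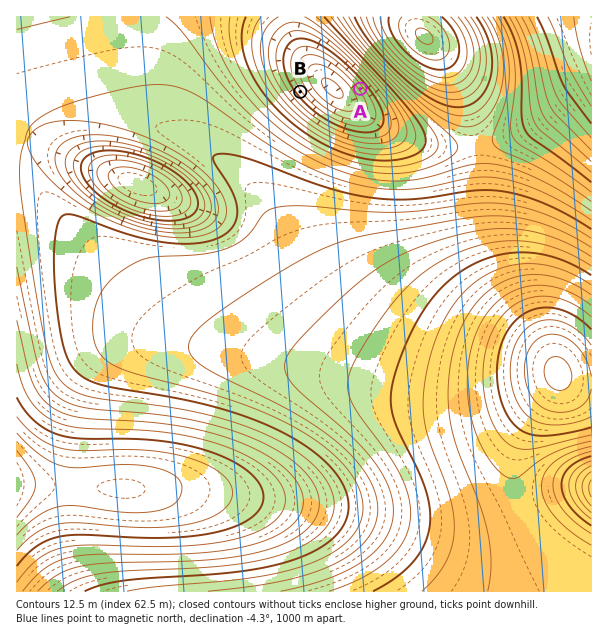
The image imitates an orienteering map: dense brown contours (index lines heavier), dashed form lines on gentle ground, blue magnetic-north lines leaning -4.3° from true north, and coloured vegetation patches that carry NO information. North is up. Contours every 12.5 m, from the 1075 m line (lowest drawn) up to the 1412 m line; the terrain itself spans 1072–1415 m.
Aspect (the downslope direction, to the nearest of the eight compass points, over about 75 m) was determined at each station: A SW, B NE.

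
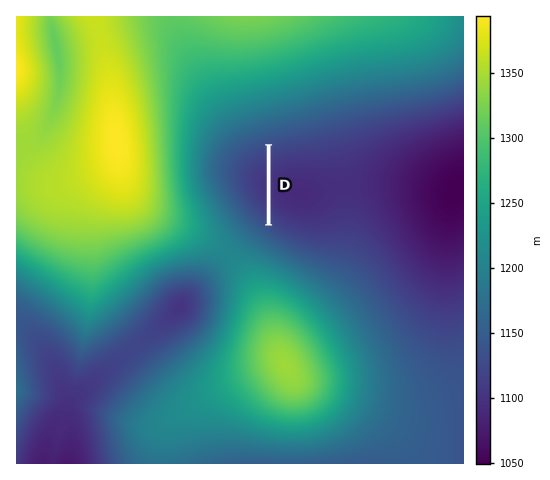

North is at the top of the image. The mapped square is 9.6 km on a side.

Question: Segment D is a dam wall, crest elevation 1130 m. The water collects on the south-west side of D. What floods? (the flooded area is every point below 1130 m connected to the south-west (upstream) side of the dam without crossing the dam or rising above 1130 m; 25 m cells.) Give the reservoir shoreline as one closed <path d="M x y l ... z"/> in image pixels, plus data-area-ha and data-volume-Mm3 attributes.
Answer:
<path d="M266 147l-1 1-1 0-1 1-3 0-1 1-1 0-1 1-1 0-1 1-2 0-1 2-1 0-3 3-2 0-4 4 0 1-2 3 0 1-1 1 0 2-1 2 0 11 1 1 0 3 1 1 0 2 1 1 0 2 1 1 0 1 2 1 0 1 1 1 0 2 2 2 0 1 4 4 0 1 15 15 1 0 0-75-1 0z" data-area-ha="69" data-volume-Mm3="8.50"/>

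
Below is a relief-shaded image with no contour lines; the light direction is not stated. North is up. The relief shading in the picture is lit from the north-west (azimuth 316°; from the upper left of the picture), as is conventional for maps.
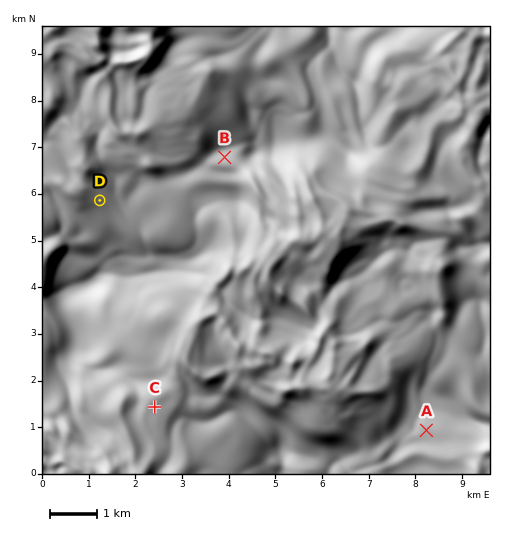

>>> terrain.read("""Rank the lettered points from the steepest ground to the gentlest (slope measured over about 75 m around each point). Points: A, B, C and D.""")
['B', 'D', 'A', 'C']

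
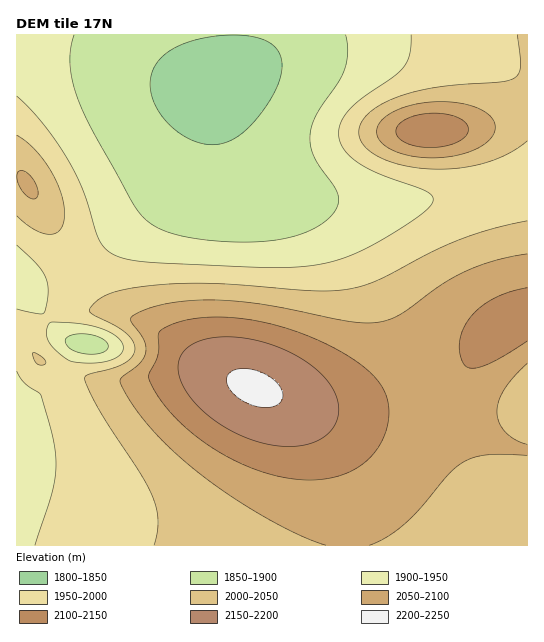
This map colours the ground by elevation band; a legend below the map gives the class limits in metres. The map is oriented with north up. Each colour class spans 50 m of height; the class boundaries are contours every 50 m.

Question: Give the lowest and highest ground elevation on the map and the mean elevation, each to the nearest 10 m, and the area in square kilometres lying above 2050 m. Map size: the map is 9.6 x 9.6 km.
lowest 1830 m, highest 2210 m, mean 2000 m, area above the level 28.5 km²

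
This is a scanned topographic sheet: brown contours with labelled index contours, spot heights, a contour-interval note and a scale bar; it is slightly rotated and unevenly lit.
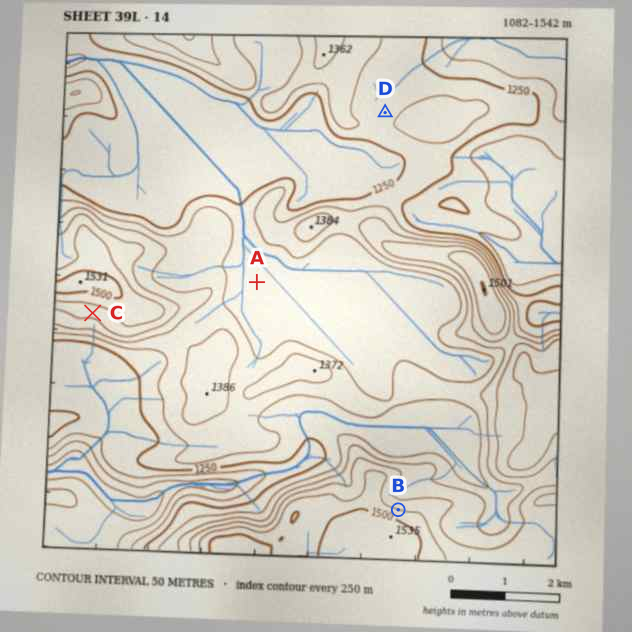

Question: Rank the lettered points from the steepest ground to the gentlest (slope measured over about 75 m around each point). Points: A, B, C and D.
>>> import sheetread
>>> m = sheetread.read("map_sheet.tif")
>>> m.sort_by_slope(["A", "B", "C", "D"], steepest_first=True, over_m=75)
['B', 'C', 'D', 'A']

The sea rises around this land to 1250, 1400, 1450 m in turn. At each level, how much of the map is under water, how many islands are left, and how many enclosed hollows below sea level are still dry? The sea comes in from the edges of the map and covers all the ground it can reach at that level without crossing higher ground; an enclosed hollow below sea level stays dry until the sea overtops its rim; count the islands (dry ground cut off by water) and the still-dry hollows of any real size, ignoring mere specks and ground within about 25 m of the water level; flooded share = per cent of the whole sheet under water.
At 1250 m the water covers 33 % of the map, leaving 0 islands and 0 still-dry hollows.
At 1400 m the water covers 86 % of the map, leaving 1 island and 0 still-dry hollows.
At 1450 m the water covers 92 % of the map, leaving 1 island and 0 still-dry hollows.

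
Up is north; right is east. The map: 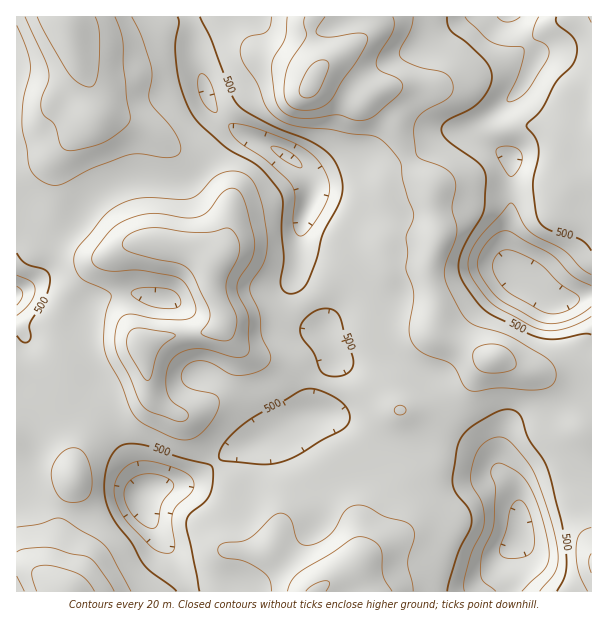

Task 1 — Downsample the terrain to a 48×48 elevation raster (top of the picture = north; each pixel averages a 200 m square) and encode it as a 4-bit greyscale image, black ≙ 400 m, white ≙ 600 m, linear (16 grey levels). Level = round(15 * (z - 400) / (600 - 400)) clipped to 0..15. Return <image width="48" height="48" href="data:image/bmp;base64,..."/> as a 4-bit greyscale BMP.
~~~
<image width="48" height="48" href="data:image/bmp;base64,Qk32BAAAAAAAAHYAAAAoAAAAMAAAADAAAAABAAQAAAAAAIAEAAATCwAAEwsAABAAAAAAAAAAAAAAABEREQAiIiIAMzMzAERERABVVVUAZmZmAHd3dwCIiIgAmZmZAKqqqgC7u7sAzMzMAN3d3QDu7u4A////ALzd3cupiId4iIiZq8zMu7qZiHZUREV4ibzNzLqYh3d4iJmZq7zMy7qZiHZURERnirzMu7qYd3d4mZmaqqu8y7qZiIZUMzRXmru7qqmIdmZ4mZmqqZqru6qZiIdUMzNXmqqqqZmHZVaImZmamZmauqqZmIdkMzNXmZmZmYh2VFeIiImZmZmaqpmZmIh1MzRniYmZmYh1RFd4iIiZmZiZmZmZiIh1QzRoiIiZmYdkNFZ3iIiJmYiZmZmYiIdlQzV4iIiZqpdUREVniIiIiIiIiYiIiIdlREZ4iIiZqpdlRFVniIiIiIiIiIiIiHZVRFZ4iIiZqph2VWZ3iIiIiIiIiIiIiIdVRWeIiIiJmYh3d3iIh3d3d4iIiIiIiIdlVWeIiJiJmYiIiImYh3d3d3iIiIiIiIdmZniImZiIiIiIiZqpiHd3d3d4iIiIiIh3Z4iJmYiIiIiJmquqmIh3d3d3iJmZiIiHd4iImYiIiIiJq7qqmYiHd3d4iJmZiIiIiIiIiIiIiIiau7qZmZiIh3eIiImZiJmZmZmZiIiIiIiazKmZmZmIiIiIiIiIiJmqqqqZiIiIiImbzLmZmZmZiId3iIiIiZqruqqZiIiIiImszLqZqqqZiId3iIiJmZq7u6mYiIiIiIm83Mu7vLqZiHd3iIiZqqqrqpiIiHiIiIm8zMzMzMqYiHd4iIiaqqqpmId3d3iIiImru7u8zcqYiHd4iIiaqqmYh2VFVmeIiImqqZmrzMqYiIeIiIiZqpmHZUMzNFaIiImZmZms3LmIiIiIiIiZqph2QzMjM1Z4mZmZmZq83KmId4iIiImZqYdkMyIzRGd4maqqqrvN3LqYd3iIiJmZqYdTMiM0VniImru7vMzN3cuYd3iIiZmZqYZDMzNFZ4iImavMzN3d3cuod3iIiZmZqpdUM0RWd4iIiavMzdzMzMuodniIiZmZqphlRFZ3eIiIiJq7zMy7zMuYdmeIiZmZqph2VWeIiIiJiJmqq6qqvLqYdVZ4iJmZqpiHZniIiIiZmImZmZmaq7qYdlV4iJmZqpiHZniIiImZmYiJmZmZqqqYdlV4iZmZqpiHZniIiJmZmZmIiIiZmqmHZVV4iZmZqpiHZniIiJmqqZmZmZmZmZh2VVZ4iJmZmZiHZniIiJmqqqqZmZmYiHdlRWeIiJmZmIh2ZmeIiJmqu7qqmpmYh2VVZniImZmZiHdmZniIiJqru7u6qpmIdmZniJmZmaqZiHdnd3iIiJqru8y7qZiHZneJqrqqu6qpiHd2d3iIiJq7u8y6qYh2Z3iavNy7u7qpmYh3ZneIiJq7vMy6mYh2Z4iaze3LvLuqmZiHZmd4iJqrzMy6qYh2Z4mbze7cu7uqmZmIdmZ4iJmrzcy6qYd2eImrze7cy6qpmZiIdmZ3iJm83cy6mYd2eJmrvN3dy6mZiIiHdmZneJq83cy6mYd3iJmqvM3dzLqYiIh2ZmZneJvN3cy6mId3iJmZvMzMzLqZiIdmVWZ3iKvd3cupmIh3iImZrMzMzLqpiHZlVVZ4iQ=="/>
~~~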